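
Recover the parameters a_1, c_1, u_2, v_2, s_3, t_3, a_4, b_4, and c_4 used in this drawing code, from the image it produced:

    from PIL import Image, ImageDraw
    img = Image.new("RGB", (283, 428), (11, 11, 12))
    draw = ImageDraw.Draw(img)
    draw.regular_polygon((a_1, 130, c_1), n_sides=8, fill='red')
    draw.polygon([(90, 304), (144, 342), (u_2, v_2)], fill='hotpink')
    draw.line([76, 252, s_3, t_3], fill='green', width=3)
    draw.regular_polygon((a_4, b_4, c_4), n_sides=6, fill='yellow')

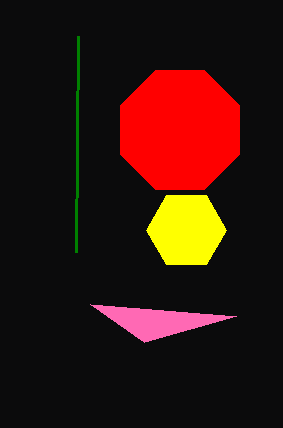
a_1 = 180; c_1 = 64; u_2 = 236; v_2 = 316; s_3 = 78; t_3 = 36; a_4 = 186; b_4 = 230; c_4 = 40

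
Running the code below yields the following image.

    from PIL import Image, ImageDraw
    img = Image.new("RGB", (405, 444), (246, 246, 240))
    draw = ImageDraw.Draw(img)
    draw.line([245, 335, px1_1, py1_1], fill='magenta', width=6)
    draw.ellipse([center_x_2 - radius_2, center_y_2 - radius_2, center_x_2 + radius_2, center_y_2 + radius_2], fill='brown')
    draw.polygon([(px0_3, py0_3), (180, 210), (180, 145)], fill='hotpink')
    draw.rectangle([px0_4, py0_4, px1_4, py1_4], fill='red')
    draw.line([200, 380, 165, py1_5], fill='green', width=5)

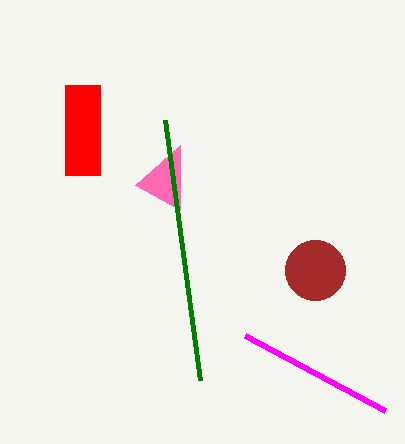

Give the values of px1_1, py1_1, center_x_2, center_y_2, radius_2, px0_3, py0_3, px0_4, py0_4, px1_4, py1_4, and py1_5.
px1_1 = 385; py1_1 = 410; center_x_2 = 315; center_y_2 = 270; radius_2 = 30; px0_3 = 135; py0_3 = 185; px0_4 = 65; py0_4 = 85; px1_4 = 100; py1_4 = 175; py1_5 = 120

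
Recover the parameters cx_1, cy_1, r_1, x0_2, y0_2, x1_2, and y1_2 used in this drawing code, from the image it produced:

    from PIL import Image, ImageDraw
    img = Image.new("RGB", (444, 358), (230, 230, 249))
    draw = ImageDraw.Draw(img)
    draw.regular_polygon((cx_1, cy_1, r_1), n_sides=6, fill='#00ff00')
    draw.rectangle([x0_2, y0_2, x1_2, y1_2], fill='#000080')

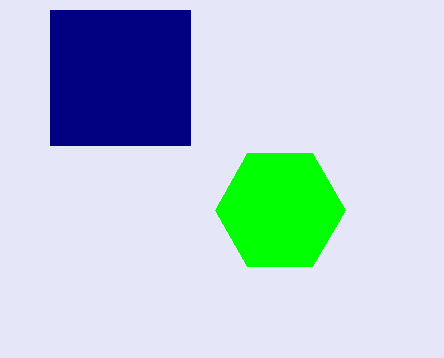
cx_1 = 280, cy_1 = 210, r_1 = 65, x0_2 = 50, y0_2 = 10, x1_2 = 190, y1_2 = 145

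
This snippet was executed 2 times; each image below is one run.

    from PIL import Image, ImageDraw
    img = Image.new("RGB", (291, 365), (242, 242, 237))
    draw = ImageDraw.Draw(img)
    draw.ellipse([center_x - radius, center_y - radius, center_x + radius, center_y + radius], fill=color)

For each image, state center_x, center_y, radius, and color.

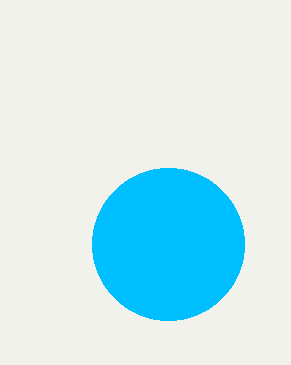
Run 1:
center_x = 168
center_y = 244
radius = 76
color = 'deepskyblue'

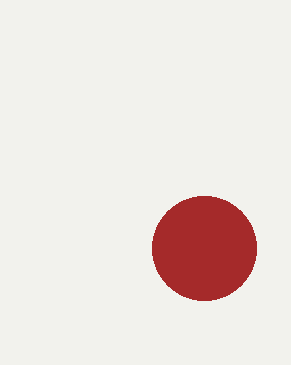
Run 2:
center_x = 204, center_y = 248, radius = 52, color = 'brown'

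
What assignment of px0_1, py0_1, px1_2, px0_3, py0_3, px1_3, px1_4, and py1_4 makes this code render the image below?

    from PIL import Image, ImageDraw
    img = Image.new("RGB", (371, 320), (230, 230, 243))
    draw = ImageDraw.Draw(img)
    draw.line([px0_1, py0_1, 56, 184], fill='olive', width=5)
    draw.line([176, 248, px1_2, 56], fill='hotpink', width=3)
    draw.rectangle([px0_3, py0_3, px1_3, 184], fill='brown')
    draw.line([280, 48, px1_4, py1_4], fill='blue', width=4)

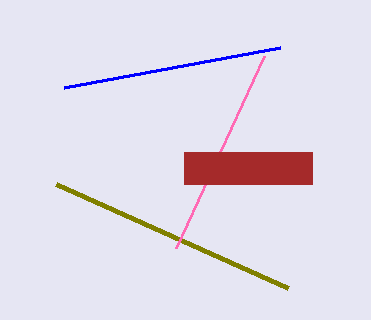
px0_1 = 288
py0_1 = 288
px1_2 = 264
px0_3 = 184
py0_3 = 152
px1_3 = 312
px1_4 = 64
py1_4 = 88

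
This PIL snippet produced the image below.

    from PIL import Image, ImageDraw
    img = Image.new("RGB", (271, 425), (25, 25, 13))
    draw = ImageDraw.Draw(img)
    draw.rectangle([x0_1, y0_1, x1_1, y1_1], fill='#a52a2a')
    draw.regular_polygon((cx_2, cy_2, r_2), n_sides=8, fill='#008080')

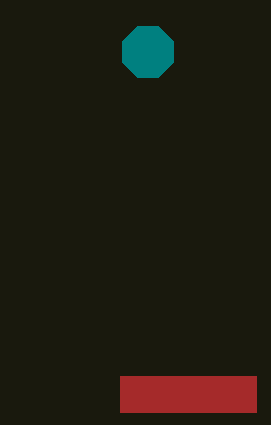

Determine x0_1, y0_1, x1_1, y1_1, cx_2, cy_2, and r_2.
x0_1 = 120, y0_1 = 376, x1_1 = 256, y1_1 = 412, cx_2 = 148, cy_2 = 52, r_2 = 28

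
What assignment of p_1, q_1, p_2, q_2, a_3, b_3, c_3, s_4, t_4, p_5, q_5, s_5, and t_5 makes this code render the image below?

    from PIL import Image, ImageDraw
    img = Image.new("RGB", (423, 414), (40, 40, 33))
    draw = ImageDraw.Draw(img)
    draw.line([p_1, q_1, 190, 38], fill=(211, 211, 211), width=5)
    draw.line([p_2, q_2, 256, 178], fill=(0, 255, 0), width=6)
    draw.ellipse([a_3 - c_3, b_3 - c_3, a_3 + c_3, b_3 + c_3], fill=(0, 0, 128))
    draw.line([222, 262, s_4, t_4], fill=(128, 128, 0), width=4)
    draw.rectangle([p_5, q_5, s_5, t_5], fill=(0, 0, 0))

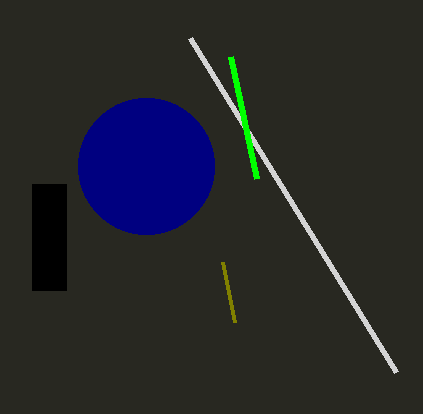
p_1 = 396, q_1 = 372, p_2 = 230, q_2 = 56, a_3 = 146, b_3 = 166, c_3 = 68, s_4 = 234, t_4 = 322, p_5 = 32, q_5 = 184, s_5 = 66, t_5 = 290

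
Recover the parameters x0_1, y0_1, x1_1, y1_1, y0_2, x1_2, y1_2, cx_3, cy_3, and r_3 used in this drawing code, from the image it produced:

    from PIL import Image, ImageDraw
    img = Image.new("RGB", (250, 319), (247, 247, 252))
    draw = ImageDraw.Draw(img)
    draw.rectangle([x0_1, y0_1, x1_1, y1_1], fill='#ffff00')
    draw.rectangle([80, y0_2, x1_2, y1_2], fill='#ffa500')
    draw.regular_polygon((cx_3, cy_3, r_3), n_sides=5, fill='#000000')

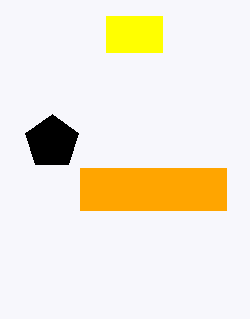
x0_1 = 106, y0_1 = 16, x1_1 = 162, y1_1 = 52, y0_2 = 168, x1_2 = 226, y1_2 = 210, cx_3 = 52, cy_3 = 142, r_3 = 28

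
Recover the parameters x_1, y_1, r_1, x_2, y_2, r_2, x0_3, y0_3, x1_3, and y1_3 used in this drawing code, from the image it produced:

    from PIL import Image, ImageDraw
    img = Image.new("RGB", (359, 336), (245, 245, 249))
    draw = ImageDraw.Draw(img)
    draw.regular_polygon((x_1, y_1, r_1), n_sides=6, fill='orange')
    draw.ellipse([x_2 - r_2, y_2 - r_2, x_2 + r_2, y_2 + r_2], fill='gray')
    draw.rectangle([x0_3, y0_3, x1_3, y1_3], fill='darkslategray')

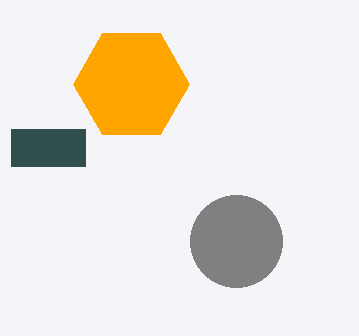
x_1 = 131, y_1 = 84, r_1 = 58, x_2 = 236, y_2 = 241, r_2 = 46, x0_3 = 11, y0_3 = 129, x1_3 = 85, y1_3 = 166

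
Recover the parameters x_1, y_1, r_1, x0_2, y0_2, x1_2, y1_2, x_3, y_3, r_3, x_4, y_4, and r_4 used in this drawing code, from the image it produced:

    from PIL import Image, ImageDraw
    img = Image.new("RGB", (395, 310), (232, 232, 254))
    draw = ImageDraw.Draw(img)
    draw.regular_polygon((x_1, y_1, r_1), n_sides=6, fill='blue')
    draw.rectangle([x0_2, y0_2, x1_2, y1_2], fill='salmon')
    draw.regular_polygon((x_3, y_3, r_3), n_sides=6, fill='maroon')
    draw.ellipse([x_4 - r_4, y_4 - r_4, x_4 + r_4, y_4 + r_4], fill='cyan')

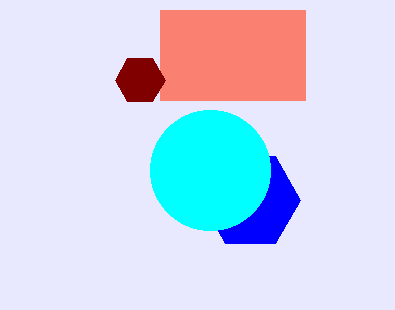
x_1 = 250, y_1 = 200, r_1 = 50, x0_2 = 160, y0_2 = 10, x1_2 = 305, y1_2 = 100, x_3 = 140, y_3 = 80, r_3 = 25, x_4 = 210, y_4 = 170, r_4 = 60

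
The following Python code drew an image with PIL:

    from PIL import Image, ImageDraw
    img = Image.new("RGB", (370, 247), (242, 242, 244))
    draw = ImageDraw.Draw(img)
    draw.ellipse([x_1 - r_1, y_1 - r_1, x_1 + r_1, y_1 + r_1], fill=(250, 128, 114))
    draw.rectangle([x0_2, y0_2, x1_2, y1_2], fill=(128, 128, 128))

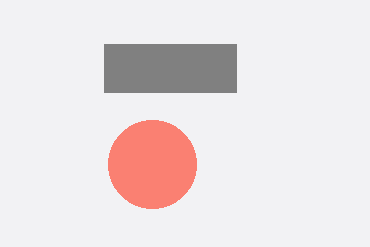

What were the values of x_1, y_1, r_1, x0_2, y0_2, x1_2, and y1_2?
x_1 = 152
y_1 = 164
r_1 = 44
x0_2 = 104
y0_2 = 44
x1_2 = 236
y1_2 = 92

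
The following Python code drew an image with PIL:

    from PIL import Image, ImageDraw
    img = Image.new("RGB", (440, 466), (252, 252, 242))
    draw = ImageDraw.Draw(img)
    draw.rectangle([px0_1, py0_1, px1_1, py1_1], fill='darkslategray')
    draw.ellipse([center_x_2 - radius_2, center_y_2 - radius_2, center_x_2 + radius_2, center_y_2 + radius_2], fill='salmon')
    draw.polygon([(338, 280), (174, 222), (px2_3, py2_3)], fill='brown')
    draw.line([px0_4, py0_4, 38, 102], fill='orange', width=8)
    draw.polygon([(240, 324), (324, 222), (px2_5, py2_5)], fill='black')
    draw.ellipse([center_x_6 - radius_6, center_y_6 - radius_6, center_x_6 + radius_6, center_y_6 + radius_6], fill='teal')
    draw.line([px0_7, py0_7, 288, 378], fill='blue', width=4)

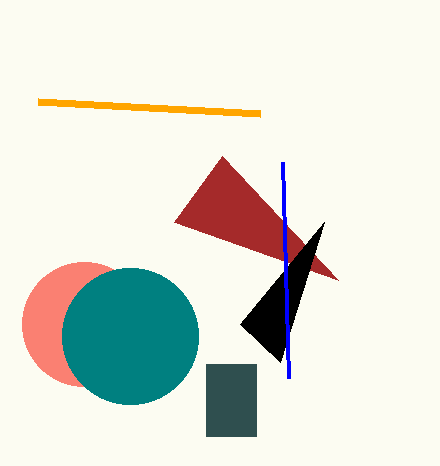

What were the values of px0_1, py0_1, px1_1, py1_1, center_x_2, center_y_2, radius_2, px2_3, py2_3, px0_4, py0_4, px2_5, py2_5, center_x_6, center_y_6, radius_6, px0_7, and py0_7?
px0_1 = 206, py0_1 = 364, px1_1 = 256, py1_1 = 436, center_x_2 = 84, center_y_2 = 324, radius_2 = 62, px2_3 = 222, py2_3 = 156, px0_4 = 260, py0_4 = 114, px2_5 = 280, py2_5 = 362, center_x_6 = 130, center_y_6 = 336, radius_6 = 68, px0_7 = 282, py0_7 = 162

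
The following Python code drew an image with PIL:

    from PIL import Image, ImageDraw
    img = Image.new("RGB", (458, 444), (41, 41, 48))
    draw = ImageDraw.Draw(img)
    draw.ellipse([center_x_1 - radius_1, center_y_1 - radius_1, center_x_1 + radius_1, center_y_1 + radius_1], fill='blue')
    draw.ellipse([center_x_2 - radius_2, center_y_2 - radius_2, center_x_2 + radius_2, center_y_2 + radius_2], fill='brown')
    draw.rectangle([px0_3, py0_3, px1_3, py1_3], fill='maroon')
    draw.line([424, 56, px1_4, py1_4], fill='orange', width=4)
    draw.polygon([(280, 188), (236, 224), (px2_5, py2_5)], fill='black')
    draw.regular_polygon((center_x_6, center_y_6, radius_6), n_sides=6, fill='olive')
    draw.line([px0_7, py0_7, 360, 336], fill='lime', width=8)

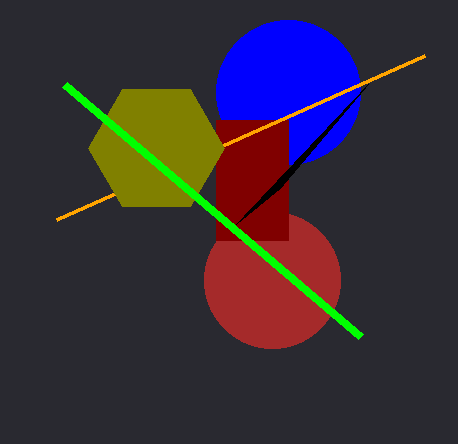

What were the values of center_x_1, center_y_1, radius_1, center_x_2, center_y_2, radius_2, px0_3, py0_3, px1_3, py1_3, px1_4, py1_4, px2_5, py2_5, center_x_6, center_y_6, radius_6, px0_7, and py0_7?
center_x_1 = 288
center_y_1 = 92
radius_1 = 72
center_x_2 = 272
center_y_2 = 280
radius_2 = 68
px0_3 = 216
py0_3 = 120
px1_3 = 288
py1_3 = 240
px1_4 = 56
py1_4 = 220
px2_5 = 368
py2_5 = 84
center_x_6 = 156
center_y_6 = 148
radius_6 = 68
px0_7 = 64
py0_7 = 84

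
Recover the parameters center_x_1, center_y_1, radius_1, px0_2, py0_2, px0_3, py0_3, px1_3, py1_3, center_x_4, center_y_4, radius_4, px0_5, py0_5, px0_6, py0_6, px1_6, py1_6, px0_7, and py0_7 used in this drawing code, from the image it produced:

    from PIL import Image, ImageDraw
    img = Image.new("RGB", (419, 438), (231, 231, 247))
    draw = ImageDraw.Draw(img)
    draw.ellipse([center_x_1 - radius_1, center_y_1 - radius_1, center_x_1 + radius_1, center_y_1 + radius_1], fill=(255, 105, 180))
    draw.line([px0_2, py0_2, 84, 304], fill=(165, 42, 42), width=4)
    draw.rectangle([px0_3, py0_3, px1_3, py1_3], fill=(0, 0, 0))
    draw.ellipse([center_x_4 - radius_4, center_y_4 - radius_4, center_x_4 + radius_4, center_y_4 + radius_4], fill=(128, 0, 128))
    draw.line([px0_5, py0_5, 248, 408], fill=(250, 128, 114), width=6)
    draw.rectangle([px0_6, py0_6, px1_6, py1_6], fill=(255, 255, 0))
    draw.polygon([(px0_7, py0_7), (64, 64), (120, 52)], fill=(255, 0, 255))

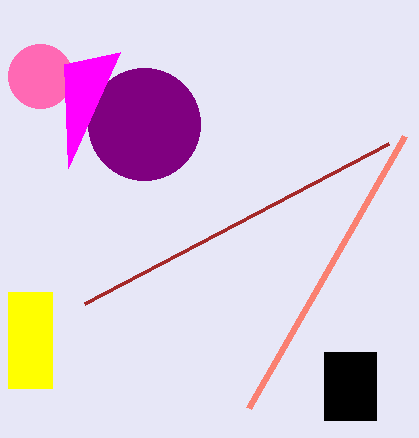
center_x_1 = 40; center_y_1 = 76; radius_1 = 32; px0_2 = 388; py0_2 = 144; px0_3 = 324; py0_3 = 352; px1_3 = 376; py1_3 = 420; center_x_4 = 144; center_y_4 = 124; radius_4 = 56; px0_5 = 404; py0_5 = 136; px0_6 = 8; py0_6 = 292; px1_6 = 52; py1_6 = 388; px0_7 = 68; py0_7 = 168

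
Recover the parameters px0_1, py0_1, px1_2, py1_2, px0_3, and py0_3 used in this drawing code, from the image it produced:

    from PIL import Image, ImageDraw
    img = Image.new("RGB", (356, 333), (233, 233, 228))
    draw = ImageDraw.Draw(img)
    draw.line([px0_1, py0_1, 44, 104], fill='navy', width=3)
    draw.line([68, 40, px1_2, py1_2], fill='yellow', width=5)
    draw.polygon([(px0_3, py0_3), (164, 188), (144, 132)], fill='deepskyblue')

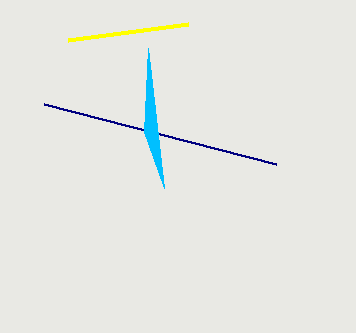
px0_1 = 276, py0_1 = 164, px1_2 = 188, py1_2 = 24, px0_3 = 148, py0_3 = 48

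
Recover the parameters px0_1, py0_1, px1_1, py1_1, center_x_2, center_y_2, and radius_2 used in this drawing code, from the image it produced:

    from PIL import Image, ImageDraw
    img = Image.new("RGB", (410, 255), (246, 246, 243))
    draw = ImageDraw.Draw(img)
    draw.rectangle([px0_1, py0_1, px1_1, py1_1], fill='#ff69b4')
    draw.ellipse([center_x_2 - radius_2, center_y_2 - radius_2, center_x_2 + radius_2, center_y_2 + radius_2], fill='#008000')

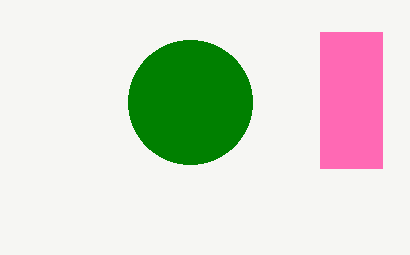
px0_1 = 320, py0_1 = 32, px1_1 = 382, py1_1 = 168, center_x_2 = 190, center_y_2 = 102, radius_2 = 62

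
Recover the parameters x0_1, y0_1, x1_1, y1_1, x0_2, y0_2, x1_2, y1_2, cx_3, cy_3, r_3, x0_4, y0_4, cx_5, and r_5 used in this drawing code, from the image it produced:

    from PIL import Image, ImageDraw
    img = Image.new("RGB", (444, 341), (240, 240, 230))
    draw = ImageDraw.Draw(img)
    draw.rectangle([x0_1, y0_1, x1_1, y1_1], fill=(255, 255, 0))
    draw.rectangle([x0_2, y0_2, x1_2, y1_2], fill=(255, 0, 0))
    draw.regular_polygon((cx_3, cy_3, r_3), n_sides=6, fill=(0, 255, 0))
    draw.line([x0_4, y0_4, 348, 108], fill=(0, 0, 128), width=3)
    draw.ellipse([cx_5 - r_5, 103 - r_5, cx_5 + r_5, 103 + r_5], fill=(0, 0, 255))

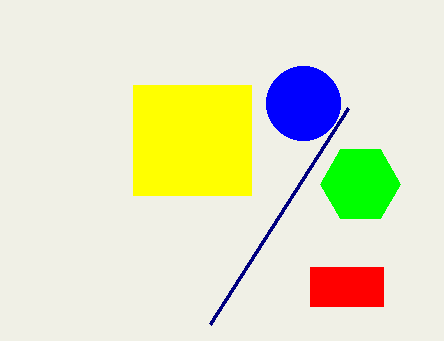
x0_1 = 133; y0_1 = 85; x1_1 = 251; y1_1 = 195; x0_2 = 310; y0_2 = 267; x1_2 = 383; y1_2 = 306; cx_3 = 360; cy_3 = 184; r_3 = 40; x0_4 = 210; y0_4 = 324; cx_5 = 303; r_5 = 37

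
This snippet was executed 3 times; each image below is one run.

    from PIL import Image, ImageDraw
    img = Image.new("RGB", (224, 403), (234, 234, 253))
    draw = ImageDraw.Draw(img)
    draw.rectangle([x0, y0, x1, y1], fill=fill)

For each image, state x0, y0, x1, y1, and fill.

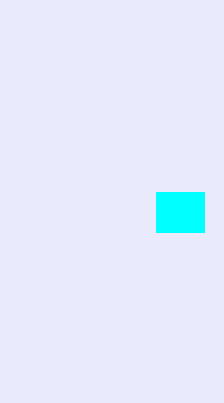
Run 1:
x0 = 156; y0 = 192; x1 = 204; y1 = 232; fill = 'cyan'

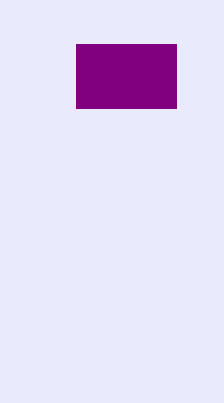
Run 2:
x0 = 76; y0 = 44; x1 = 176; y1 = 108; fill = 'purple'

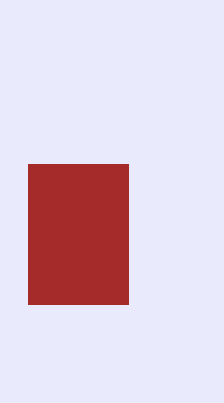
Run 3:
x0 = 28
y0 = 164
x1 = 128
y1 = 304
fill = 'brown'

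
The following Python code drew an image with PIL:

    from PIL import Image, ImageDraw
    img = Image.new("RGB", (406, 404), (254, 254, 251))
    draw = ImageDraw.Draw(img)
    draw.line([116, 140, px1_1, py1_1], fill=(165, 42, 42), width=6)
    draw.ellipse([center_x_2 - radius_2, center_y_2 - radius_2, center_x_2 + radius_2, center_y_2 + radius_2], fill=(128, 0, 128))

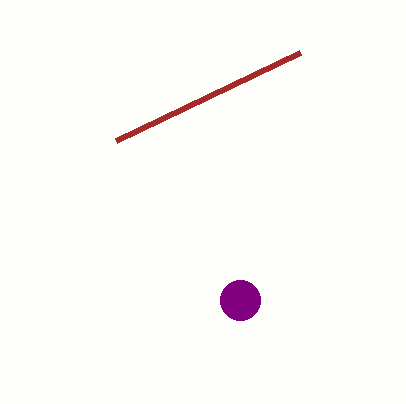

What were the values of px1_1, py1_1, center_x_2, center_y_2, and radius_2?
px1_1 = 300; py1_1 = 52; center_x_2 = 240; center_y_2 = 300; radius_2 = 20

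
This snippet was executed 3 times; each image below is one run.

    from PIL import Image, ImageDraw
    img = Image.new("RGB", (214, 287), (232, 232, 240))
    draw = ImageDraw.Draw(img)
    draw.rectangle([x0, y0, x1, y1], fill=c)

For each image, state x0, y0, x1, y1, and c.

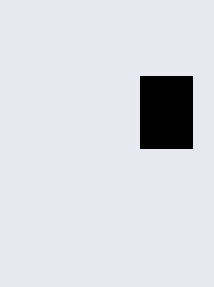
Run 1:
x0 = 140, y0 = 76, x1 = 192, y1 = 148, c = 'black'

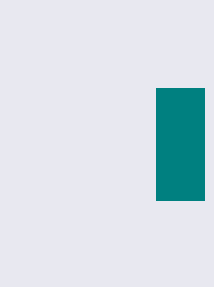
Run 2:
x0 = 156; y0 = 88; x1 = 204; y1 = 200; c = 'teal'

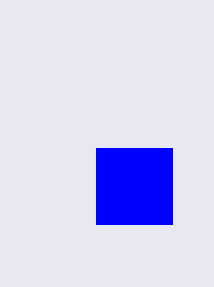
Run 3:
x0 = 96, y0 = 148, x1 = 172, y1 = 224, c = 'blue'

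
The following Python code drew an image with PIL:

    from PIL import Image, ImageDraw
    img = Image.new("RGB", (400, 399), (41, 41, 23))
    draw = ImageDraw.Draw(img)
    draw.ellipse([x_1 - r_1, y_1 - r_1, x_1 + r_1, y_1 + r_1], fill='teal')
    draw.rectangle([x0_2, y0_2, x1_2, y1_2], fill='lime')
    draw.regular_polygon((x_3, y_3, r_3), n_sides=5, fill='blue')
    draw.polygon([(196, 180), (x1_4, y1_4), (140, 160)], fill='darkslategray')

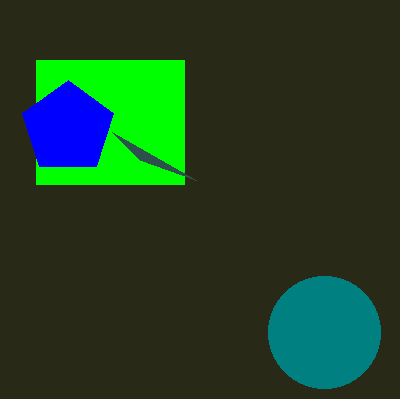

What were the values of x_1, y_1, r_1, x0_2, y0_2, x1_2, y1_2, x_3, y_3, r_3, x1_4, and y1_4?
x_1 = 324
y_1 = 332
r_1 = 56
x0_2 = 36
y0_2 = 60
x1_2 = 184
y1_2 = 184
x_3 = 68
y_3 = 128
r_3 = 48
x1_4 = 112
y1_4 = 132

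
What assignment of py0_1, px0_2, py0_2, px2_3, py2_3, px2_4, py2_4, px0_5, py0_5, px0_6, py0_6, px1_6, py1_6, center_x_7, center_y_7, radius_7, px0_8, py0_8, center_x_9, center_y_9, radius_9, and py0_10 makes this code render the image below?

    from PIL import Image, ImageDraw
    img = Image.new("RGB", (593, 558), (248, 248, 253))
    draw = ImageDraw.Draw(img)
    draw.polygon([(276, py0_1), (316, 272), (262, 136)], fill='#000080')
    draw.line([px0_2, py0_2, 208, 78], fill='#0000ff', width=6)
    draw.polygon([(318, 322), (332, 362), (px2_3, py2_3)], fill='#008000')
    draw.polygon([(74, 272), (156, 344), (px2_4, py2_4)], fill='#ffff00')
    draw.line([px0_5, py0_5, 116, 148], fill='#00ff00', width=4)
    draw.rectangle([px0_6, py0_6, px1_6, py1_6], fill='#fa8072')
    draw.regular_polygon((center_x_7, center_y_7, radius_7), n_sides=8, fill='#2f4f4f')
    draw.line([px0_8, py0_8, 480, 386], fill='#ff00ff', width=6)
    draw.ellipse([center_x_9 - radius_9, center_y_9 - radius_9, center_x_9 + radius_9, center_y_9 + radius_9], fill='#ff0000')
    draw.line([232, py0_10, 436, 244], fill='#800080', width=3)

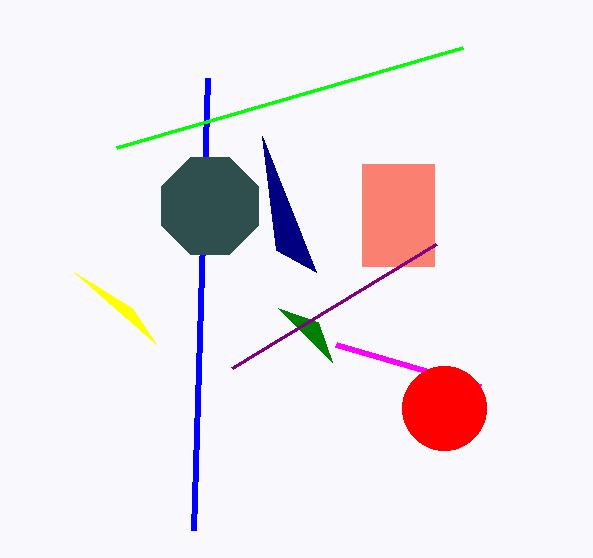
py0_1 = 250
px0_2 = 194
py0_2 = 530
px2_3 = 278
py2_3 = 308
px2_4 = 132
py2_4 = 308
px0_5 = 462
py0_5 = 48
px0_6 = 362
py0_6 = 164
px1_6 = 434
py1_6 = 266
center_x_7 = 210
center_y_7 = 206
radius_7 = 52
px0_8 = 336
py0_8 = 344
center_x_9 = 444
center_y_9 = 408
radius_9 = 42
py0_10 = 368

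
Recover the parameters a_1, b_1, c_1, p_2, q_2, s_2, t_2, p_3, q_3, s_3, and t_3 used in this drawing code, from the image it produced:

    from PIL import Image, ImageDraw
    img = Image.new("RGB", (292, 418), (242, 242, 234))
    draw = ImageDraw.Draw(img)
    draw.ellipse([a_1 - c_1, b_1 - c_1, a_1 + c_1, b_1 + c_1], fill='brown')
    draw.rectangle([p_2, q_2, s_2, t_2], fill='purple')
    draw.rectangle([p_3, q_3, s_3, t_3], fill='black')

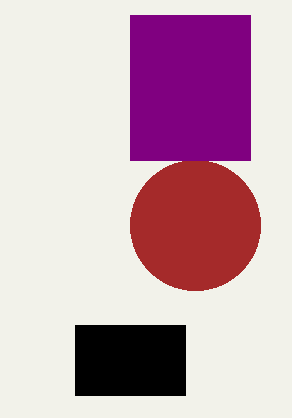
a_1 = 195, b_1 = 225, c_1 = 65, p_2 = 130, q_2 = 15, s_2 = 250, t_2 = 160, p_3 = 75, q_3 = 325, s_3 = 185, t_3 = 395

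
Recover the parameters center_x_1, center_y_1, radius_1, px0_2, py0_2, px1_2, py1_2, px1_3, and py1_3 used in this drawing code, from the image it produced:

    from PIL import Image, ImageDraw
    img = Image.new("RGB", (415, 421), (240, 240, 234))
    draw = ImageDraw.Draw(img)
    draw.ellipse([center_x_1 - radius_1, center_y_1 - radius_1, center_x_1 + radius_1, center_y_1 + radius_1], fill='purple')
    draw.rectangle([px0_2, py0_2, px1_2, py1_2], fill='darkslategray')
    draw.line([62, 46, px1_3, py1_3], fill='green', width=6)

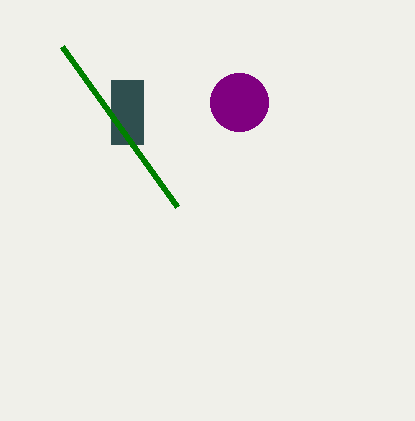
center_x_1 = 239
center_y_1 = 102
radius_1 = 29
px0_2 = 111
py0_2 = 80
px1_2 = 143
py1_2 = 144
px1_3 = 177
py1_3 = 206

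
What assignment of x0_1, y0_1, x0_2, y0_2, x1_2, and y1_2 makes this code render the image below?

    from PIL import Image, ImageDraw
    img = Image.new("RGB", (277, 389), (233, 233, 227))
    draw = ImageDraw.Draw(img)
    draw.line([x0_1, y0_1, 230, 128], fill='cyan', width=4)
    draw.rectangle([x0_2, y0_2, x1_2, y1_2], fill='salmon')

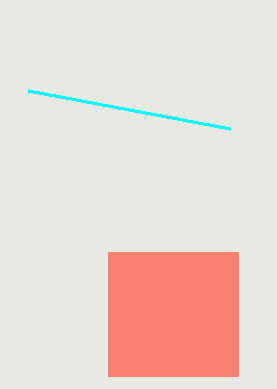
x0_1 = 28, y0_1 = 90, x0_2 = 108, y0_2 = 252, x1_2 = 238, y1_2 = 376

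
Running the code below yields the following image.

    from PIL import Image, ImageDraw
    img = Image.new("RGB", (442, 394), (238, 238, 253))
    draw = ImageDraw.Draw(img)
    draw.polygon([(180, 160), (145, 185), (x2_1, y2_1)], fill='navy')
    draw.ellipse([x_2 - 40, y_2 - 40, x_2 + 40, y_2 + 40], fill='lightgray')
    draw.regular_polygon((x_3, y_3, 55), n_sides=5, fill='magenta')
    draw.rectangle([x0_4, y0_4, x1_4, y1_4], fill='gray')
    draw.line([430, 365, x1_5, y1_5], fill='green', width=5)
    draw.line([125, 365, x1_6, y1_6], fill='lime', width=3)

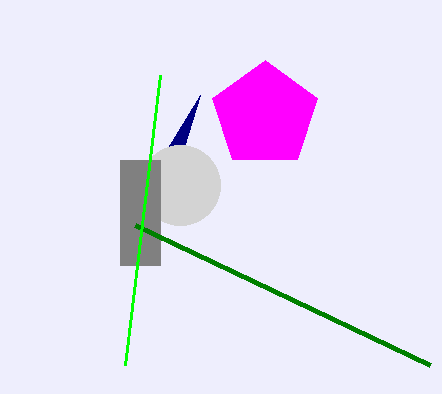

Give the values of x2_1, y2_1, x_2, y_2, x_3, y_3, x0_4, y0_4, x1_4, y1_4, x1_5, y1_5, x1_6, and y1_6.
x2_1 = 200; y2_1 = 95; x_2 = 180; y_2 = 185; x_3 = 265; y_3 = 115; x0_4 = 120; y0_4 = 160; x1_4 = 160; y1_4 = 265; x1_5 = 135; y1_5 = 225; x1_6 = 160; y1_6 = 75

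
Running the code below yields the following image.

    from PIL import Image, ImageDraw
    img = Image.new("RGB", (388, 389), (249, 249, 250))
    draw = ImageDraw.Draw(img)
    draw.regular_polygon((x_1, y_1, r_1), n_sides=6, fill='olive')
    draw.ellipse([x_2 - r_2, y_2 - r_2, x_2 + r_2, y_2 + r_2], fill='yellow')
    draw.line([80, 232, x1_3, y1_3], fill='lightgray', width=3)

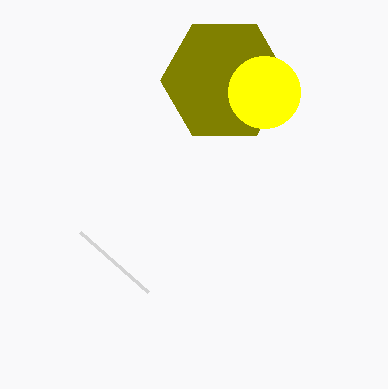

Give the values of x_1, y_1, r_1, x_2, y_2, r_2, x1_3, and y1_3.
x_1 = 224
y_1 = 80
r_1 = 64
x_2 = 264
y_2 = 92
r_2 = 36
x1_3 = 148
y1_3 = 292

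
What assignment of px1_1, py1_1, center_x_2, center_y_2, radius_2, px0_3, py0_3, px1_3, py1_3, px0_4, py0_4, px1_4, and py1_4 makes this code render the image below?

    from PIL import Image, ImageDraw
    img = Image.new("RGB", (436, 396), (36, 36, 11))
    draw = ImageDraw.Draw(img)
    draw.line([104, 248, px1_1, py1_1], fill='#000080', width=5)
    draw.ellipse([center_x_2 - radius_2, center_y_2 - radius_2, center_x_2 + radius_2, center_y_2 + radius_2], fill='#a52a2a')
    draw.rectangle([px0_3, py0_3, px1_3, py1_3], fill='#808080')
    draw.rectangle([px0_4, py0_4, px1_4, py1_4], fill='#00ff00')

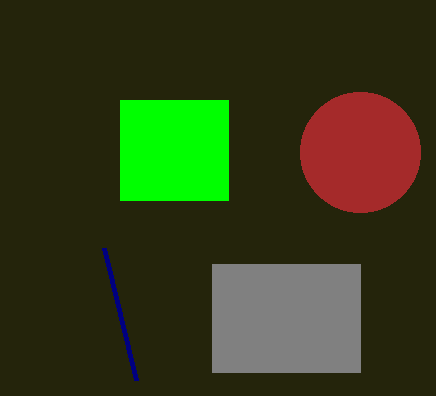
px1_1 = 136, py1_1 = 380, center_x_2 = 360, center_y_2 = 152, radius_2 = 60, px0_3 = 212, py0_3 = 264, px1_3 = 360, py1_3 = 372, px0_4 = 120, py0_4 = 100, px1_4 = 228, py1_4 = 200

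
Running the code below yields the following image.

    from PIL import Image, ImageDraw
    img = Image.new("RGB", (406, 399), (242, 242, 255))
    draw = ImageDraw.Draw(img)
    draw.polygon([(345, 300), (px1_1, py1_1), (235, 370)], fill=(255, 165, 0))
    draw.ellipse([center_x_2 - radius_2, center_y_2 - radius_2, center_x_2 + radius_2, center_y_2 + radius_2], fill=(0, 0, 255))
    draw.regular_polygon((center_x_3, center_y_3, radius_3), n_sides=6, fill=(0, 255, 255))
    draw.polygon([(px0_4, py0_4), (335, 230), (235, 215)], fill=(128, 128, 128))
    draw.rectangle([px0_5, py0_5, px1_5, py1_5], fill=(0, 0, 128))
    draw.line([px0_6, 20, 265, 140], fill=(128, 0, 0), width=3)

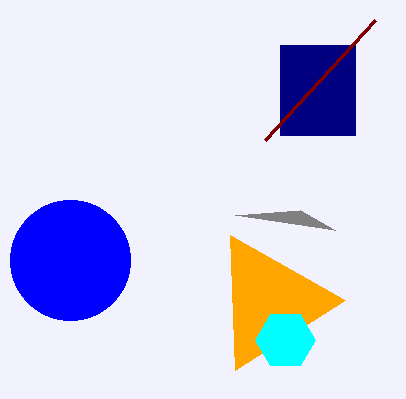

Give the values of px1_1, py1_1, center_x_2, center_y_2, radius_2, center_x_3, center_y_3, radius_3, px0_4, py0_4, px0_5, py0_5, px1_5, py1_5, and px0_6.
px1_1 = 230
py1_1 = 235
center_x_2 = 70
center_y_2 = 260
radius_2 = 60
center_x_3 = 285
center_y_3 = 340
radius_3 = 30
px0_4 = 300
py0_4 = 210
px0_5 = 280
py0_5 = 45
px1_5 = 355
py1_5 = 135
px0_6 = 375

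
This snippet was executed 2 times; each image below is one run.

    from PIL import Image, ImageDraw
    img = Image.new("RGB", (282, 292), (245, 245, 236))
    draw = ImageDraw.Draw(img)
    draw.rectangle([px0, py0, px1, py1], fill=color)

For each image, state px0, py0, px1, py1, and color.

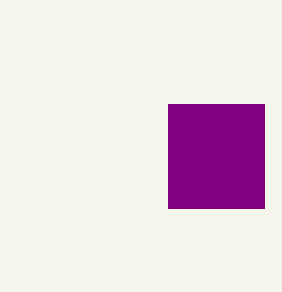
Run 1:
px0 = 168; py0 = 104; px1 = 264; py1 = 208; color = 'purple'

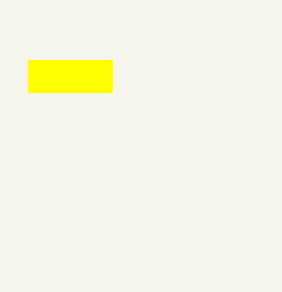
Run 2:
px0 = 28, py0 = 60, px1 = 112, py1 = 92, color = 'yellow'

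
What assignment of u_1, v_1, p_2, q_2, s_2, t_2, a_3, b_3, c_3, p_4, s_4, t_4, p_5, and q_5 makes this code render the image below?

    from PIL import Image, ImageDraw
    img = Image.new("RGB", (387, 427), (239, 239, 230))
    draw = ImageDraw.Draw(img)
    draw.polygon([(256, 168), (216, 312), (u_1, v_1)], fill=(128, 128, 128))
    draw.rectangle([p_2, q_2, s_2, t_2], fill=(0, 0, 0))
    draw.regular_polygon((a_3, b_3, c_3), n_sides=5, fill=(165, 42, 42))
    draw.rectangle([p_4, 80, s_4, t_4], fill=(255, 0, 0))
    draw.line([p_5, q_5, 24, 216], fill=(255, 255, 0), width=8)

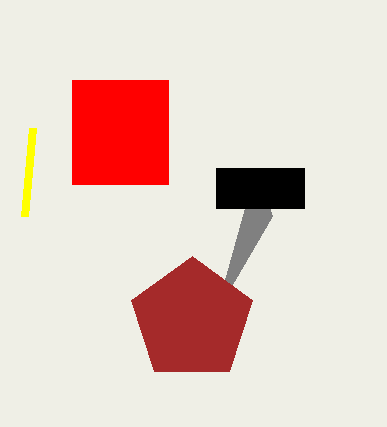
u_1 = 272
v_1 = 216
p_2 = 216
q_2 = 168
s_2 = 304
t_2 = 208
a_3 = 192
b_3 = 320
c_3 = 64
p_4 = 72
s_4 = 168
t_4 = 184
p_5 = 32
q_5 = 128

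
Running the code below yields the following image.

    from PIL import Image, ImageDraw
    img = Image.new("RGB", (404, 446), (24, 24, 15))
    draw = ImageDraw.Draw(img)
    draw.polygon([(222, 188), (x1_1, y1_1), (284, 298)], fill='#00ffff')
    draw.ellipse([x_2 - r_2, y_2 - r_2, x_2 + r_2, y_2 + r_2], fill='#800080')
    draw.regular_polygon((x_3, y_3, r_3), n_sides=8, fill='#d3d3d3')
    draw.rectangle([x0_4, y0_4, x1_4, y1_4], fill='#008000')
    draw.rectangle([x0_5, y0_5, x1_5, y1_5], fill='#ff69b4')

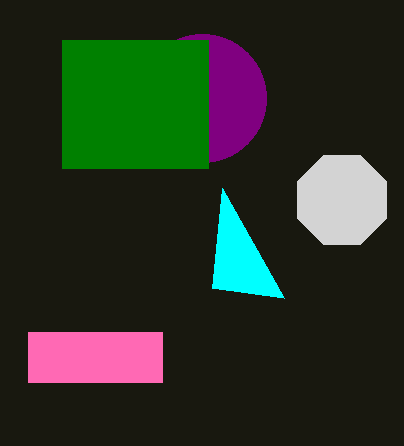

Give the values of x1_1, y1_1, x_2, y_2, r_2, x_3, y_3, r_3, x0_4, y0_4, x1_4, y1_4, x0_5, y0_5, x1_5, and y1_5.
x1_1 = 212; y1_1 = 288; x_2 = 202; y_2 = 98; r_2 = 64; x_3 = 342; y_3 = 200; r_3 = 48; x0_4 = 62; y0_4 = 40; x1_4 = 208; y1_4 = 168; x0_5 = 28; y0_5 = 332; x1_5 = 162; y1_5 = 382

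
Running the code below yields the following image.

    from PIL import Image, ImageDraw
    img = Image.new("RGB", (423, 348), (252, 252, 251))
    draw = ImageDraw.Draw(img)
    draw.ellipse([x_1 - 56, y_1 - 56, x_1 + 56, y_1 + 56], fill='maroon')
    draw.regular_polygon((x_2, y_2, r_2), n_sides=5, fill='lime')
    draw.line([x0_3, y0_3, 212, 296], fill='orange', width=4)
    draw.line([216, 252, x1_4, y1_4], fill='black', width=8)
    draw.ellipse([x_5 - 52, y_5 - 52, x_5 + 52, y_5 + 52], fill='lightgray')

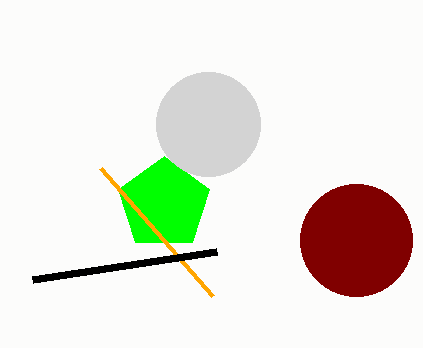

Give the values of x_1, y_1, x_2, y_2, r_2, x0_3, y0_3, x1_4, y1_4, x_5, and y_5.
x_1 = 356, y_1 = 240, x_2 = 164, y_2 = 204, r_2 = 48, x0_3 = 100, y0_3 = 168, x1_4 = 32, y1_4 = 280, x_5 = 208, y_5 = 124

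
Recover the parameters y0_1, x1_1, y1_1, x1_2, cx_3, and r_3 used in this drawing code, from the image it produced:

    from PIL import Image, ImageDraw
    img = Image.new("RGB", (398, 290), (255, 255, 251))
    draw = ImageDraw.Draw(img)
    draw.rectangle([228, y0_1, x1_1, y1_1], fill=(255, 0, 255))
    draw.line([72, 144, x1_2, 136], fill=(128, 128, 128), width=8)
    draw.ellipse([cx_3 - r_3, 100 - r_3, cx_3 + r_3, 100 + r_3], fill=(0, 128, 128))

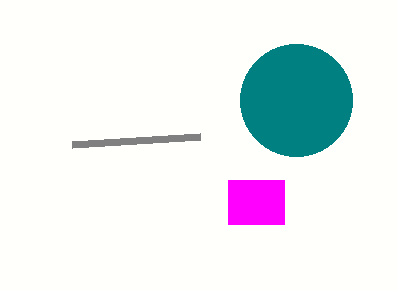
y0_1 = 180
x1_1 = 284
y1_1 = 224
x1_2 = 200
cx_3 = 296
r_3 = 56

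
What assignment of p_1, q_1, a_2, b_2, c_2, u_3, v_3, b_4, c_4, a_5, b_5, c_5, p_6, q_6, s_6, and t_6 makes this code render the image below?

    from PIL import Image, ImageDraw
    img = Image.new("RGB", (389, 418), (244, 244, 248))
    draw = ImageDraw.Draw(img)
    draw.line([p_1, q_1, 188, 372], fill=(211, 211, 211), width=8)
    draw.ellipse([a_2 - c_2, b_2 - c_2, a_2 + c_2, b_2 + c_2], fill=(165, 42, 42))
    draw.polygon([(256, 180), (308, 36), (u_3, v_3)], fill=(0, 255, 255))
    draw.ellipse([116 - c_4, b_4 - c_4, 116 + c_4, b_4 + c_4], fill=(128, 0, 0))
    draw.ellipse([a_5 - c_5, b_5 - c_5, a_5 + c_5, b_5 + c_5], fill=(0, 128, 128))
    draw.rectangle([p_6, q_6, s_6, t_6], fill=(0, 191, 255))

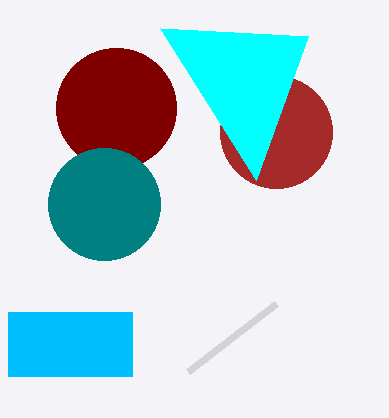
p_1 = 276
q_1 = 304
a_2 = 276
b_2 = 132
c_2 = 56
u_3 = 160
v_3 = 28
b_4 = 108
c_4 = 60
a_5 = 104
b_5 = 204
c_5 = 56
p_6 = 8
q_6 = 312
s_6 = 132
t_6 = 376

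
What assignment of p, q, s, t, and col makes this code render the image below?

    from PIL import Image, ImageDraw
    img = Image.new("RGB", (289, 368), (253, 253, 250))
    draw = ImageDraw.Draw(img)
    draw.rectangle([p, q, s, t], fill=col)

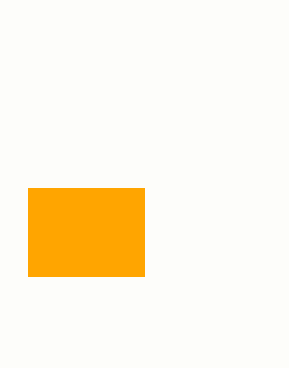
p = 28, q = 188, s = 144, t = 276, col = 'orange'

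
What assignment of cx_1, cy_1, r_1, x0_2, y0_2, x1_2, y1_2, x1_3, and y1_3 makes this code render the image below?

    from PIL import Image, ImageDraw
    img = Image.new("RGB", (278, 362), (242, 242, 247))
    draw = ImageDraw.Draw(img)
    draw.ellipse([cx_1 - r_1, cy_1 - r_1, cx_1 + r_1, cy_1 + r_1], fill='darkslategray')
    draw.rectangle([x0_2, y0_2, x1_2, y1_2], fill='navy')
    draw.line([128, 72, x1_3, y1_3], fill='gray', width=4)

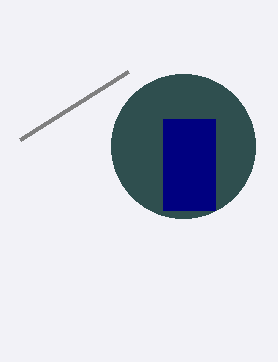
cx_1 = 183; cy_1 = 146; r_1 = 72; x0_2 = 163; y0_2 = 119; x1_2 = 215; y1_2 = 210; x1_3 = 20; y1_3 = 140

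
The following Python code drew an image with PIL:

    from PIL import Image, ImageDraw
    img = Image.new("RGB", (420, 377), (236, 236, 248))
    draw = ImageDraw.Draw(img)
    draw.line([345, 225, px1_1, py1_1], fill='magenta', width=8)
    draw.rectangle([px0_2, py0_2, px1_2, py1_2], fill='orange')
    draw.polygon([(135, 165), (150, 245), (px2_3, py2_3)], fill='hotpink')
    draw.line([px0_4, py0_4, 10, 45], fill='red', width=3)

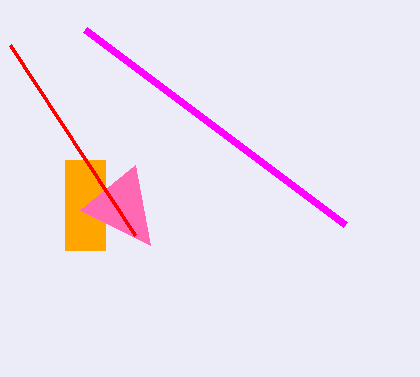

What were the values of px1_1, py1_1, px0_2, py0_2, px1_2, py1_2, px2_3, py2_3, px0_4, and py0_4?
px1_1 = 85; py1_1 = 30; px0_2 = 65; py0_2 = 160; px1_2 = 105; py1_2 = 250; px2_3 = 80; py2_3 = 210; px0_4 = 135; py0_4 = 235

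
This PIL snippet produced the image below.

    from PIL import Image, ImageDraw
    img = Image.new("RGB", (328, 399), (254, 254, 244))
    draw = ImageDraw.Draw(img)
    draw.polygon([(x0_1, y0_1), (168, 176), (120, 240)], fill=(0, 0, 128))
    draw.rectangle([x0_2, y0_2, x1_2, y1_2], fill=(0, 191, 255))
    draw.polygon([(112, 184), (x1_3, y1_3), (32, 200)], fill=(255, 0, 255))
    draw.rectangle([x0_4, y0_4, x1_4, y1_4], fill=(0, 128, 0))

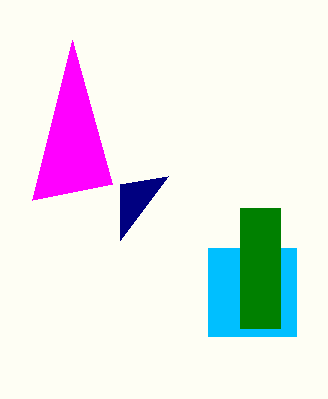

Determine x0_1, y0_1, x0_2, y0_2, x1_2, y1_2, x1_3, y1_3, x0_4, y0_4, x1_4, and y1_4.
x0_1 = 120, y0_1 = 184, x0_2 = 208, y0_2 = 248, x1_2 = 296, y1_2 = 336, x1_3 = 72, y1_3 = 40, x0_4 = 240, y0_4 = 208, x1_4 = 280, y1_4 = 328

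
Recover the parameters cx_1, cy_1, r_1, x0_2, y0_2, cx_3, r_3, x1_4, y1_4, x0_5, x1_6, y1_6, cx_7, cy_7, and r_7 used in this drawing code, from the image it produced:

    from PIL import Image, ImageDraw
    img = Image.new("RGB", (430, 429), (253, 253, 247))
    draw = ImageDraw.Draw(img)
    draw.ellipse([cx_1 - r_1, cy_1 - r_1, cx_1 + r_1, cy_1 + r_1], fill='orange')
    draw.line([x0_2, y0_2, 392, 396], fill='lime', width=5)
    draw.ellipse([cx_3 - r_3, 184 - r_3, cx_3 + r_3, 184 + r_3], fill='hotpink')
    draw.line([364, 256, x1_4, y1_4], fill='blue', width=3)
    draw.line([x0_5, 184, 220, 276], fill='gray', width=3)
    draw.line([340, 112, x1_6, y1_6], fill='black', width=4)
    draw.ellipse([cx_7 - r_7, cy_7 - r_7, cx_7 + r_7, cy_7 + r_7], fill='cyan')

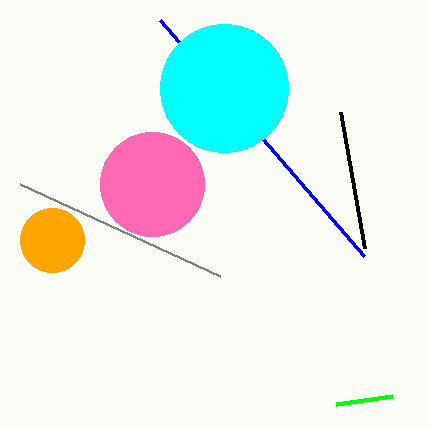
cx_1 = 52, cy_1 = 240, r_1 = 32, x0_2 = 336, y0_2 = 404, cx_3 = 152, r_3 = 52, x1_4 = 160, y1_4 = 20, x0_5 = 20, x1_6 = 364, y1_6 = 248, cx_7 = 224, cy_7 = 88, r_7 = 64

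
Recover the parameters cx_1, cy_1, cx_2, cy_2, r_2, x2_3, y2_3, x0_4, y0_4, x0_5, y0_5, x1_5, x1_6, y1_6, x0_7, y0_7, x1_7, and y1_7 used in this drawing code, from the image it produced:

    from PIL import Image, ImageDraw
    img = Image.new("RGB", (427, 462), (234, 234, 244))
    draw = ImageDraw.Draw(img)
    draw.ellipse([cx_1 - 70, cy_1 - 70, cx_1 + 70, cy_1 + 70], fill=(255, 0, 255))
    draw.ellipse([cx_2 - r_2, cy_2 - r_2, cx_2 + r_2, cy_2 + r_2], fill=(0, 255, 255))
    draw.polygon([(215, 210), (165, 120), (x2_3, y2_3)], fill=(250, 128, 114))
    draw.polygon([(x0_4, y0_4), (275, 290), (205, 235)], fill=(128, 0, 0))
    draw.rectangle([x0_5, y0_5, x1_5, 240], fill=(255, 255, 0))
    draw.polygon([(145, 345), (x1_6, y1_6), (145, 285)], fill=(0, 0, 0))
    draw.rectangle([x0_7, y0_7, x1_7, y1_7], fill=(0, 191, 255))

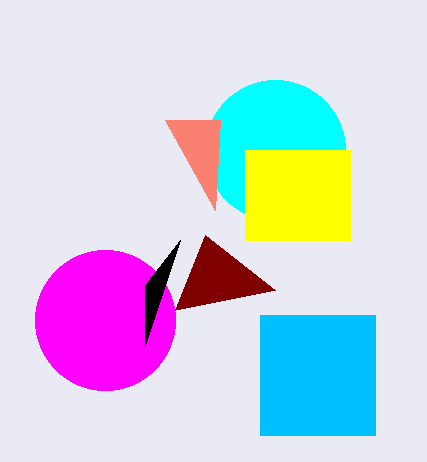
cx_1 = 105; cy_1 = 320; cx_2 = 275; cy_2 = 150; r_2 = 70; x2_3 = 220; y2_3 = 120; x0_4 = 175; y0_4 = 310; x0_5 = 245; y0_5 = 150; x1_5 = 350; x1_6 = 180; y1_6 = 240; x0_7 = 260; y0_7 = 315; x1_7 = 375; y1_7 = 435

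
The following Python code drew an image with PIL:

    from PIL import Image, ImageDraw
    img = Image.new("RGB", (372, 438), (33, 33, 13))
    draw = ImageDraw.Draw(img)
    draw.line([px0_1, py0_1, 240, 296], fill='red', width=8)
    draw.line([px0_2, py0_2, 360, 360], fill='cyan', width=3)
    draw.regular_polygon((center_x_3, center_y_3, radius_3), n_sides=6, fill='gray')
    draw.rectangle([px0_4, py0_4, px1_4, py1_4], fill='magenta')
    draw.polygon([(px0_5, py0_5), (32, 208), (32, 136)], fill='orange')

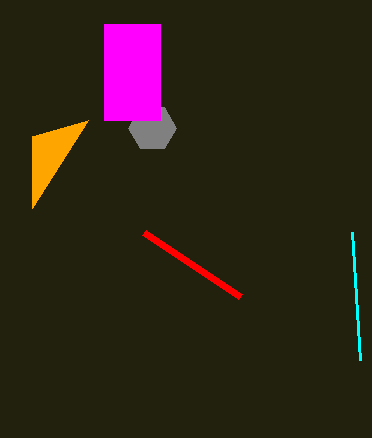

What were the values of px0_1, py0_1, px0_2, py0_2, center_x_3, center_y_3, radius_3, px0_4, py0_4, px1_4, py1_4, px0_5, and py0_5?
px0_1 = 144
py0_1 = 232
px0_2 = 352
py0_2 = 232
center_x_3 = 152
center_y_3 = 128
radius_3 = 24
px0_4 = 104
py0_4 = 24
px1_4 = 160
py1_4 = 120
px0_5 = 88
py0_5 = 120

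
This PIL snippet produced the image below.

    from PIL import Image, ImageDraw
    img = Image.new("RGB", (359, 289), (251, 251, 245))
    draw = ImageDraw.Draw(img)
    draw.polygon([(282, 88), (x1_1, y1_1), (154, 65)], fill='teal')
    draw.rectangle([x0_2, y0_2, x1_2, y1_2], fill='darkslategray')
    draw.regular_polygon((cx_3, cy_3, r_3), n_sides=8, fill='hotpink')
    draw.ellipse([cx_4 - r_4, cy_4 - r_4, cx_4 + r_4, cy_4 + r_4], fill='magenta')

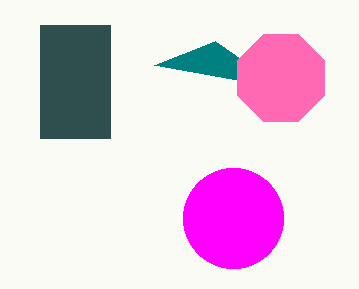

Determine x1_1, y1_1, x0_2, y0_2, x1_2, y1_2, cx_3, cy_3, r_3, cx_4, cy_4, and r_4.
x1_1 = 215, y1_1 = 41, x0_2 = 40, y0_2 = 25, x1_2 = 110, y1_2 = 138, cx_3 = 281, cy_3 = 78, r_3 = 47, cx_4 = 233, cy_4 = 218, r_4 = 50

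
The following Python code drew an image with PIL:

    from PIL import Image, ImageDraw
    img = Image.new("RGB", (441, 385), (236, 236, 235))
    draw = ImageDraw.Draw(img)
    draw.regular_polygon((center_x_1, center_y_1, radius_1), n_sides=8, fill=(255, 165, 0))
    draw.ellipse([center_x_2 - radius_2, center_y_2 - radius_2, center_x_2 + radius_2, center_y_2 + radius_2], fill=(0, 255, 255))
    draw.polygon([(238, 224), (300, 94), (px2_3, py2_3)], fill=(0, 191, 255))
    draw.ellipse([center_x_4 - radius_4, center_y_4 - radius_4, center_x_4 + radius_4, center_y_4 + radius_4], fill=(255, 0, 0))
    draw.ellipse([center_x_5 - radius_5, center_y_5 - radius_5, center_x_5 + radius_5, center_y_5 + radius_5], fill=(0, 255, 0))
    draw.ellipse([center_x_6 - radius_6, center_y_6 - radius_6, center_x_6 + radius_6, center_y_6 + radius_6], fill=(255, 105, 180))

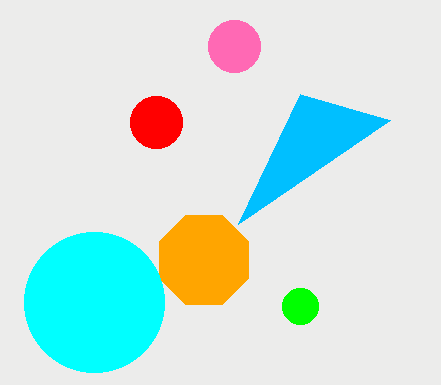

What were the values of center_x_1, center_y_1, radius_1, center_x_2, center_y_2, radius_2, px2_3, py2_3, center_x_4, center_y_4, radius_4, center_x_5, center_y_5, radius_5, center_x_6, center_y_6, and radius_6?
center_x_1 = 204, center_y_1 = 260, radius_1 = 48, center_x_2 = 94, center_y_2 = 302, radius_2 = 70, px2_3 = 390, py2_3 = 120, center_x_4 = 156, center_y_4 = 122, radius_4 = 26, center_x_5 = 300, center_y_5 = 306, radius_5 = 18, center_x_6 = 234, center_y_6 = 46, radius_6 = 26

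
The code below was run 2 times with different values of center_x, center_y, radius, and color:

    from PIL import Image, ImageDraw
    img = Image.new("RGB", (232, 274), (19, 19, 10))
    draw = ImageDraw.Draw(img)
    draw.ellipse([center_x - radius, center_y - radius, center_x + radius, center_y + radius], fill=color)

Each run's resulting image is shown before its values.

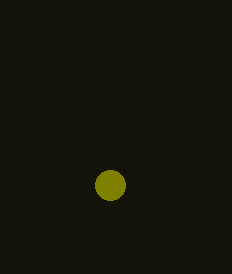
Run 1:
center_x = 110
center_y = 185
radius = 15
color = 'olive'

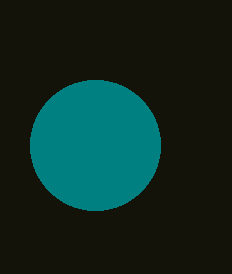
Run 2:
center_x = 95, center_y = 145, radius = 65, color = 'teal'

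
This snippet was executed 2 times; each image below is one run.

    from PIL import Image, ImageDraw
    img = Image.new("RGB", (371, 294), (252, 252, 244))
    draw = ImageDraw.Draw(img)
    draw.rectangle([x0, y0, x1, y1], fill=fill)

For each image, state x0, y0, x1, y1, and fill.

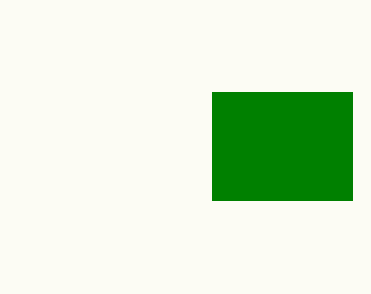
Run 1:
x0 = 212, y0 = 92, x1 = 352, y1 = 200, fill = 'green'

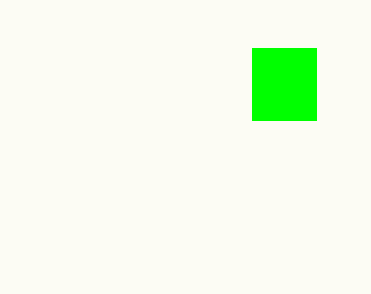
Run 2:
x0 = 252; y0 = 48; x1 = 316; y1 = 120; fill = 'lime'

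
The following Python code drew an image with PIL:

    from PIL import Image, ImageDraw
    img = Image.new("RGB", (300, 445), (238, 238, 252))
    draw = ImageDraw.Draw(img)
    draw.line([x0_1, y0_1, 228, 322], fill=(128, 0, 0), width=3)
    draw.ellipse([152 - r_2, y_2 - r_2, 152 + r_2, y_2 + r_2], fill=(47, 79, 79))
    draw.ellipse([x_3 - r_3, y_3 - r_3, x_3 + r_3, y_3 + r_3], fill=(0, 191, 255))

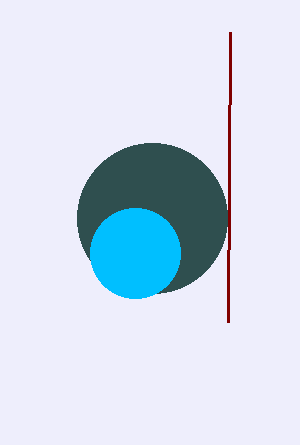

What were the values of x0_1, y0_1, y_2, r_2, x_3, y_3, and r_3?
x0_1 = 230, y0_1 = 32, y_2 = 218, r_2 = 75, x_3 = 135, y_3 = 253, r_3 = 45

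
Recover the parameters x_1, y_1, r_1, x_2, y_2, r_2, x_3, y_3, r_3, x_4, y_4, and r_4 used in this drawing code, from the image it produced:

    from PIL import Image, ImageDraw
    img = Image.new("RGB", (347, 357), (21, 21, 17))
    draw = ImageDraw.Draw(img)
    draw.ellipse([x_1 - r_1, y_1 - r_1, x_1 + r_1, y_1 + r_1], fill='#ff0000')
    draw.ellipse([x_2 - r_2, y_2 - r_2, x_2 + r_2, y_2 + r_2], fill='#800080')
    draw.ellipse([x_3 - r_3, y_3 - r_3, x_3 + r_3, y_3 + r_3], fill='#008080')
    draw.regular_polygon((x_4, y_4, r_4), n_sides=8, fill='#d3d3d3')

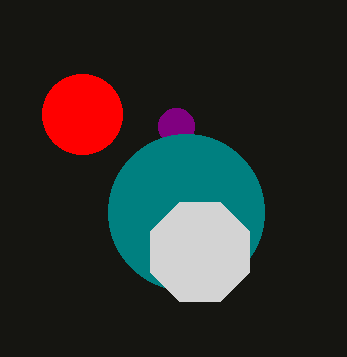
x_1 = 82
y_1 = 114
r_1 = 40
x_2 = 176
y_2 = 126
r_2 = 18
x_3 = 186
y_3 = 212
r_3 = 78
x_4 = 200
y_4 = 252
r_4 = 54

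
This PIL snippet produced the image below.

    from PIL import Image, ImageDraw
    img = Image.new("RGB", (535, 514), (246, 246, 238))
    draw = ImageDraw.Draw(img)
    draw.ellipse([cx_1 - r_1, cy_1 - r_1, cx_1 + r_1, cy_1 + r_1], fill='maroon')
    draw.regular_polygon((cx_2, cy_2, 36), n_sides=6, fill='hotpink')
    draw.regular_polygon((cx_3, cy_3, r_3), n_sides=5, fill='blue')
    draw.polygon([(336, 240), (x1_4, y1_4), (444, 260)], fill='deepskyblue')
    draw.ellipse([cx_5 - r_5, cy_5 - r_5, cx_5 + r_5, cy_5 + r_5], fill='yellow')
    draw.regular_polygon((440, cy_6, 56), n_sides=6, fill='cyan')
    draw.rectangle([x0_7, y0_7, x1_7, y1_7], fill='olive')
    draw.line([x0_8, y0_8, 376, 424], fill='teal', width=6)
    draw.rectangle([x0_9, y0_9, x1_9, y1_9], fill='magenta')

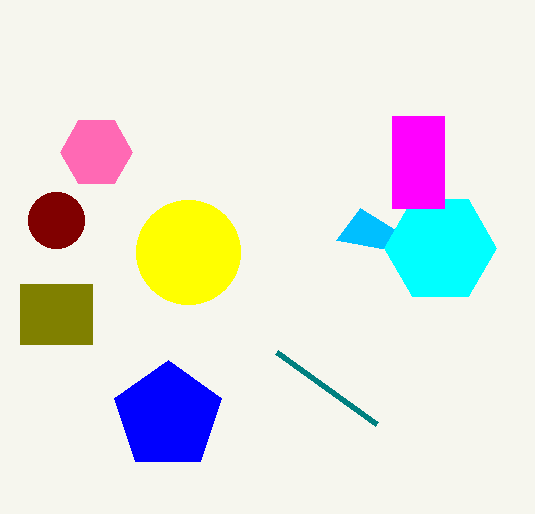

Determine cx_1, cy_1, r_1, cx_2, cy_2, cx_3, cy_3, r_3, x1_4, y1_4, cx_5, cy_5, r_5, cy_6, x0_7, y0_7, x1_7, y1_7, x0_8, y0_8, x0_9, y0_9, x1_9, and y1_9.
cx_1 = 56; cy_1 = 220; r_1 = 28; cx_2 = 96; cy_2 = 152; cx_3 = 168; cy_3 = 416; r_3 = 56; x1_4 = 360; y1_4 = 208; cx_5 = 188; cy_5 = 252; r_5 = 52; cy_6 = 248; x0_7 = 20; y0_7 = 284; x1_7 = 92; y1_7 = 344; x0_8 = 276; y0_8 = 352; x0_9 = 392; y0_9 = 116; x1_9 = 444; y1_9 = 208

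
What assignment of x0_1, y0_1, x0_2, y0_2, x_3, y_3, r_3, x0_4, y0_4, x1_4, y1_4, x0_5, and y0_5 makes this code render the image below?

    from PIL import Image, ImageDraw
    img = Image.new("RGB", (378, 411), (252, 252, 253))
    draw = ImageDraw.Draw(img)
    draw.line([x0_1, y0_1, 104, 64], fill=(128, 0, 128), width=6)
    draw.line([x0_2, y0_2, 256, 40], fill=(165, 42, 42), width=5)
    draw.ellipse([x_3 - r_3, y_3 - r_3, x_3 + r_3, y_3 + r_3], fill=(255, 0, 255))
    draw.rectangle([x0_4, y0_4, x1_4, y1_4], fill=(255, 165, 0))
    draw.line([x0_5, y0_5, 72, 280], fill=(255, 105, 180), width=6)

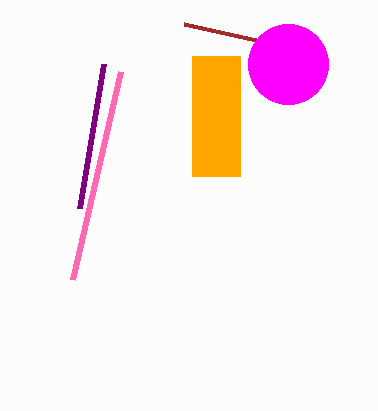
x0_1 = 80; y0_1 = 208; x0_2 = 184; y0_2 = 24; x_3 = 288; y_3 = 64; r_3 = 40; x0_4 = 192; y0_4 = 56; x1_4 = 240; y1_4 = 176; x0_5 = 120; y0_5 = 72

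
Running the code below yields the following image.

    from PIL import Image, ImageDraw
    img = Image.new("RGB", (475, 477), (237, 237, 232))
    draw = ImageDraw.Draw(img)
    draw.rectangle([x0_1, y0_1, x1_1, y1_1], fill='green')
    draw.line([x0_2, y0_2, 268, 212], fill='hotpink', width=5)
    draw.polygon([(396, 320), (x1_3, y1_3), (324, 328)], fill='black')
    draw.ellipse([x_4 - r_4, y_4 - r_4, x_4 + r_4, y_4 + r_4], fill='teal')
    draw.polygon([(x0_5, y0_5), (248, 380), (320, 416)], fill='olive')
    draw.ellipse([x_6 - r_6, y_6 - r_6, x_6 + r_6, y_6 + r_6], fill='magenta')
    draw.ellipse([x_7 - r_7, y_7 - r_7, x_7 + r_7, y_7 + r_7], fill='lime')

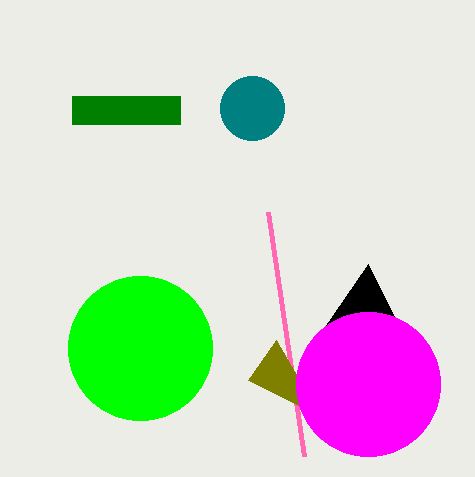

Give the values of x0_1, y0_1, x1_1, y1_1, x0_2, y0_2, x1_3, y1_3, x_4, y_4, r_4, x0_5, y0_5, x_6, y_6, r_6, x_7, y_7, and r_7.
x0_1 = 72; y0_1 = 96; x1_1 = 180; y1_1 = 124; x0_2 = 304; y0_2 = 456; x1_3 = 368; y1_3 = 264; x_4 = 252; y_4 = 108; r_4 = 32; x0_5 = 276; y0_5 = 340; x_6 = 368; y_6 = 384; r_6 = 72; x_7 = 140; y_7 = 348; r_7 = 72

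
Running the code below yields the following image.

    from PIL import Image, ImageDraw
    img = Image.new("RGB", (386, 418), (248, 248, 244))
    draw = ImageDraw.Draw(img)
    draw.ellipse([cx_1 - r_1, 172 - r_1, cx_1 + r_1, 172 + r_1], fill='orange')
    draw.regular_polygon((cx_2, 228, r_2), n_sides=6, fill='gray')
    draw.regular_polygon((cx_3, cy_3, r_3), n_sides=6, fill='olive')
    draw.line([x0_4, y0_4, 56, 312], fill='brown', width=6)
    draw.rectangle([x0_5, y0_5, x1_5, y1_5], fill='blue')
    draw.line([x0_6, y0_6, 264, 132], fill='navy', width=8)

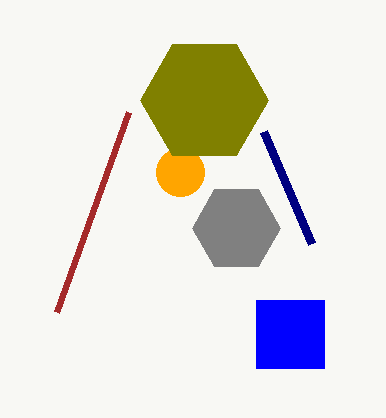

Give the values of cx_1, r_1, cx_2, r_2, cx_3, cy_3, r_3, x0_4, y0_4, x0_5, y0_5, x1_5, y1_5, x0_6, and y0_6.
cx_1 = 180
r_1 = 24
cx_2 = 236
r_2 = 44
cx_3 = 204
cy_3 = 100
r_3 = 64
x0_4 = 128
y0_4 = 112
x0_5 = 256
y0_5 = 300
x1_5 = 324
y1_5 = 368
x0_6 = 312
y0_6 = 244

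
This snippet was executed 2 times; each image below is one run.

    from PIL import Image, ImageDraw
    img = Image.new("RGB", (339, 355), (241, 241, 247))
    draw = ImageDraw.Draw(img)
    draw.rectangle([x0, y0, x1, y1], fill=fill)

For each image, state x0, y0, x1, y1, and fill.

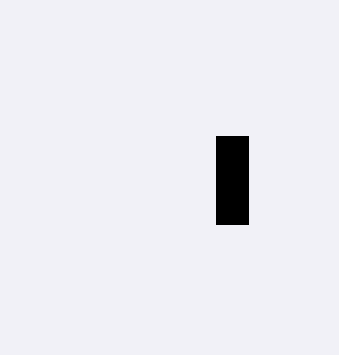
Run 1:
x0 = 216; y0 = 136; x1 = 248; y1 = 224; fill = 'black'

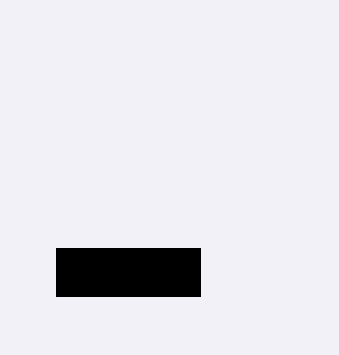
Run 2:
x0 = 56; y0 = 248; x1 = 200; y1 = 296; fill = 'black'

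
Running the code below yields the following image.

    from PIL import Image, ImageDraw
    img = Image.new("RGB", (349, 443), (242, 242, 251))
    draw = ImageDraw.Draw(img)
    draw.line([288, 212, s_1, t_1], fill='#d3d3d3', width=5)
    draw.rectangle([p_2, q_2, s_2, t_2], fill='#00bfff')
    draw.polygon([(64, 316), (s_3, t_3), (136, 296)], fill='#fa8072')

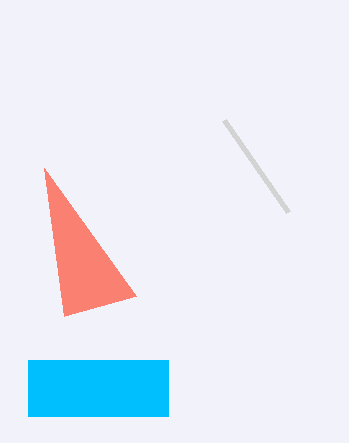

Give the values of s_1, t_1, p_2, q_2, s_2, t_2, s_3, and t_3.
s_1 = 224, t_1 = 120, p_2 = 28, q_2 = 360, s_2 = 168, t_2 = 416, s_3 = 44, t_3 = 168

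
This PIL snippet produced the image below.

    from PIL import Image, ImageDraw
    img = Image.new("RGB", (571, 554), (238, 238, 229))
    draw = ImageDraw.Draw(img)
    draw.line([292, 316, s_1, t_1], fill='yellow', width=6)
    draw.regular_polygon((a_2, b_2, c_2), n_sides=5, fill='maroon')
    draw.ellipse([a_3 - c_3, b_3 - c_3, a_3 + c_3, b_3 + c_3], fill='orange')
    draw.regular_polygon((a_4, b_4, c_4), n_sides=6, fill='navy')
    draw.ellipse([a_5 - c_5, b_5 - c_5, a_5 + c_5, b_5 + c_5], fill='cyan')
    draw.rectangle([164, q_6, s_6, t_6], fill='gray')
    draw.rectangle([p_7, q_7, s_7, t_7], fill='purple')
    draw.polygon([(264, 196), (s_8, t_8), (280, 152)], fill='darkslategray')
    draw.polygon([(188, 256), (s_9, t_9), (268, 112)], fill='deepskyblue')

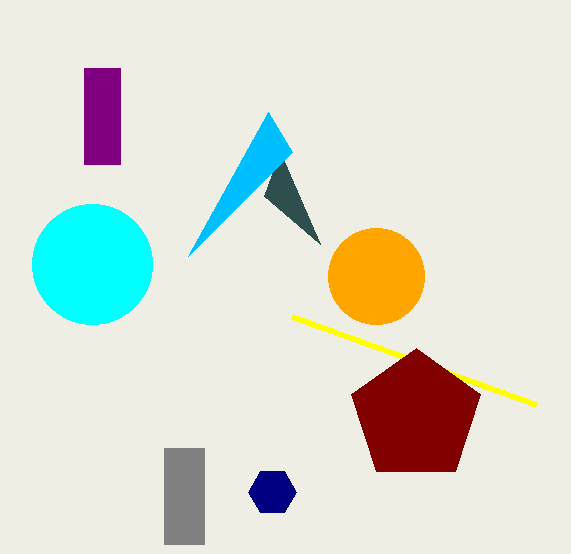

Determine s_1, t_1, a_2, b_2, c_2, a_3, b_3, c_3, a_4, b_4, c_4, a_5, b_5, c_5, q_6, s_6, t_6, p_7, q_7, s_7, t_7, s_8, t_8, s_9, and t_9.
s_1 = 536; t_1 = 404; a_2 = 416; b_2 = 416; c_2 = 68; a_3 = 376; b_3 = 276; c_3 = 48; a_4 = 272; b_4 = 492; c_4 = 24; a_5 = 92; b_5 = 264; c_5 = 60; q_6 = 448; s_6 = 204; t_6 = 544; p_7 = 84; q_7 = 68; s_7 = 120; t_7 = 164; s_8 = 320; t_8 = 244; s_9 = 292; t_9 = 152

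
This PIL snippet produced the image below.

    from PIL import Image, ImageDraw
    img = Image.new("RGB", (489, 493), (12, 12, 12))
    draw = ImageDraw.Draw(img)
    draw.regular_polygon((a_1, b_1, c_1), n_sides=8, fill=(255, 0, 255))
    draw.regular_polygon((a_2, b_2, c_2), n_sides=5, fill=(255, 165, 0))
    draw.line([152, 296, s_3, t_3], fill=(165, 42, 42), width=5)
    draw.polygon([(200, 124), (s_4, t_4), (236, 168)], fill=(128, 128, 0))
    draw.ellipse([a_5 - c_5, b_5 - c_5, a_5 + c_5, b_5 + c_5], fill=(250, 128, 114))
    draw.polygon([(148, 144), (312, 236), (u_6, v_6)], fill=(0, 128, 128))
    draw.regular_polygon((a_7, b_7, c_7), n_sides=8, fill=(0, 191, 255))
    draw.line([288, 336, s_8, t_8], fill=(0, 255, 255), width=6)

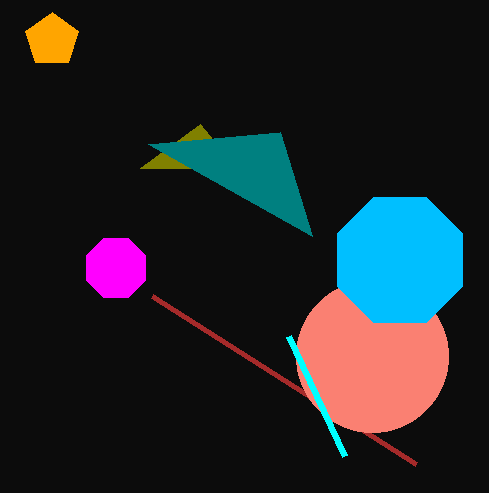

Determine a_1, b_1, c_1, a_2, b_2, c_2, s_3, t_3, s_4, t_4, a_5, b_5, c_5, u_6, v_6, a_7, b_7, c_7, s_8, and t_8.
a_1 = 116, b_1 = 268, c_1 = 32, a_2 = 52, b_2 = 40, c_2 = 28, s_3 = 416, t_3 = 464, s_4 = 140, t_4 = 168, a_5 = 372, b_5 = 356, c_5 = 76, u_6 = 280, v_6 = 132, a_7 = 400, b_7 = 260, c_7 = 68, s_8 = 344, t_8 = 456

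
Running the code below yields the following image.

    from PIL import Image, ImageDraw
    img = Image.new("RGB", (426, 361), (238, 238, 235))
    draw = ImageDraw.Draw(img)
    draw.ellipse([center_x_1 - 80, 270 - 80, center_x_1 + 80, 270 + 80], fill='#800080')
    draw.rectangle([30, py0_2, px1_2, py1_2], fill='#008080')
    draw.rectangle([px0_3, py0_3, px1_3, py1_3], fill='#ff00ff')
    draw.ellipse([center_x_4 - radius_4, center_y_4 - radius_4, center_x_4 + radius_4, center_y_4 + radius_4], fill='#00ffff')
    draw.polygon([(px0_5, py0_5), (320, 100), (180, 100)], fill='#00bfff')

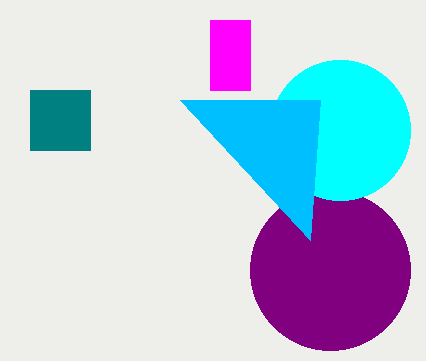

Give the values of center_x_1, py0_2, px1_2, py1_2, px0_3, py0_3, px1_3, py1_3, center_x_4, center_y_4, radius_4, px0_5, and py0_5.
center_x_1 = 330; py0_2 = 90; px1_2 = 90; py1_2 = 150; px0_3 = 210; py0_3 = 20; px1_3 = 250; py1_3 = 90; center_x_4 = 340; center_y_4 = 130; radius_4 = 70; px0_5 = 310; py0_5 = 240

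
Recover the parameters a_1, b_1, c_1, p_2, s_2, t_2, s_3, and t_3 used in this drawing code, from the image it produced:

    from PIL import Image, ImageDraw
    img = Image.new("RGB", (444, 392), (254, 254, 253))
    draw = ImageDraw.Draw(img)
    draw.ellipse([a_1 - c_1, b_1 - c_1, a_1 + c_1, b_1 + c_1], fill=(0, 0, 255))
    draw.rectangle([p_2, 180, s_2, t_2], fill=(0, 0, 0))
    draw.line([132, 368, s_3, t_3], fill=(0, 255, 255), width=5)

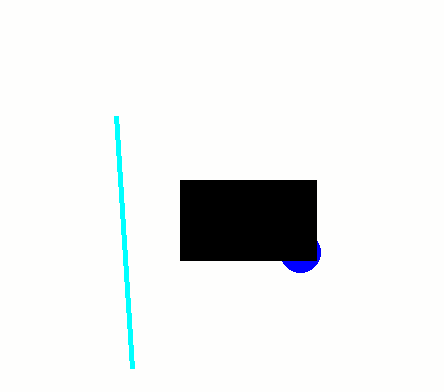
a_1 = 300; b_1 = 252; c_1 = 20; p_2 = 180; s_2 = 316; t_2 = 260; s_3 = 116; t_3 = 116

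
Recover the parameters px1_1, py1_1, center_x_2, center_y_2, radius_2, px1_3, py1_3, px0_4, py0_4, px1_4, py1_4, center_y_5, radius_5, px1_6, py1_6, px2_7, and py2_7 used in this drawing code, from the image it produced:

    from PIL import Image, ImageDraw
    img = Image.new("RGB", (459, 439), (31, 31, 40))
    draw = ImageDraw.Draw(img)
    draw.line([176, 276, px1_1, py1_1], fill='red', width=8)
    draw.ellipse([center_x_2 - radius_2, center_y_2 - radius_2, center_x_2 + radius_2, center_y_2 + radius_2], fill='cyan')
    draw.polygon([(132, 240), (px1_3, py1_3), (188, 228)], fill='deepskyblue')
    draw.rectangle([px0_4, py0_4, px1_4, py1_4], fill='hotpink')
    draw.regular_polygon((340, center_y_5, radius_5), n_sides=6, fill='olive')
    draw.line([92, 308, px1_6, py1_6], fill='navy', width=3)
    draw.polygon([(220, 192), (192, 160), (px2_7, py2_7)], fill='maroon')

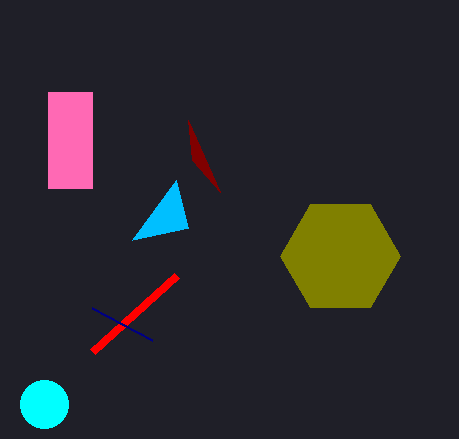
px1_1 = 92
py1_1 = 352
center_x_2 = 44
center_y_2 = 404
radius_2 = 24
px1_3 = 176
py1_3 = 180
px0_4 = 48
py0_4 = 92
px1_4 = 92
py1_4 = 188
center_y_5 = 256
radius_5 = 60
px1_6 = 152
py1_6 = 340
px2_7 = 188
py2_7 = 120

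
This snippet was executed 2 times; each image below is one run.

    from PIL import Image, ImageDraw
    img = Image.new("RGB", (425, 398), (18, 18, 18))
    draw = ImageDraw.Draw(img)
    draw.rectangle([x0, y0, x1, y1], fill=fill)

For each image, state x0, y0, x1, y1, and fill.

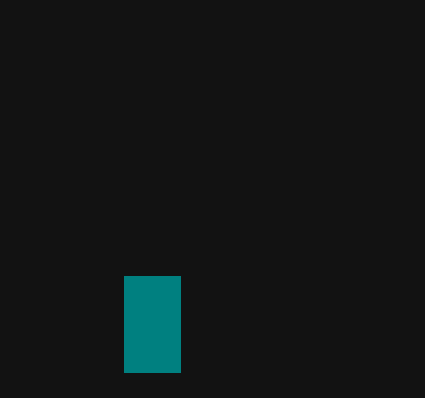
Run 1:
x0 = 124; y0 = 276; x1 = 180; y1 = 372; fill = 'teal'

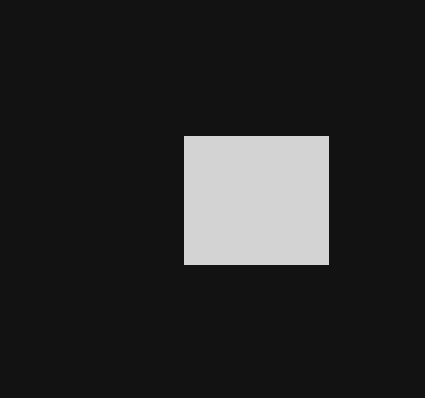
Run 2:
x0 = 184
y0 = 136
x1 = 328
y1 = 264
fill = 'lightgray'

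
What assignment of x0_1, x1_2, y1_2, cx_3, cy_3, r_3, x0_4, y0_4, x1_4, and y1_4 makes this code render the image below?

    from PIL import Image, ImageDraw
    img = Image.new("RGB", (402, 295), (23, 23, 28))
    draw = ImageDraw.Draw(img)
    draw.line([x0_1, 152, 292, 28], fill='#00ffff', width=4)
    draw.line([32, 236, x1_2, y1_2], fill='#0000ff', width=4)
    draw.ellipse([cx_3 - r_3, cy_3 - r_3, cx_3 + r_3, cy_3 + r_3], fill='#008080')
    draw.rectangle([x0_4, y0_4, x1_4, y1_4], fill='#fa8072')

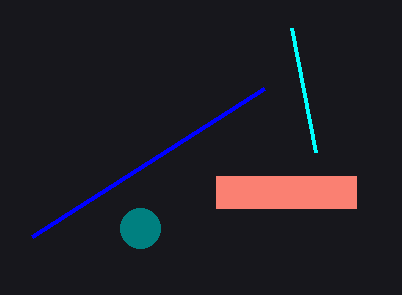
x0_1 = 316, x1_2 = 264, y1_2 = 88, cx_3 = 140, cy_3 = 228, r_3 = 20, x0_4 = 216, y0_4 = 176, x1_4 = 356, y1_4 = 208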